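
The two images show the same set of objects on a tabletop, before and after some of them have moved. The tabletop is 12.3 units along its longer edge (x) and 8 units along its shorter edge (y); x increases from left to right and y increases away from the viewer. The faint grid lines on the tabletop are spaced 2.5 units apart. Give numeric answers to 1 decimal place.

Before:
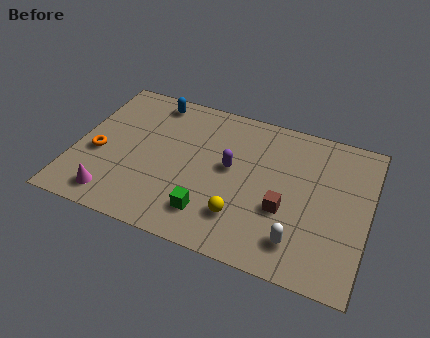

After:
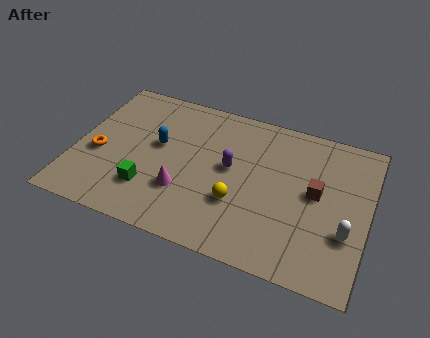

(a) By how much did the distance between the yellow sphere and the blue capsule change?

-2.5

Before: roughly 6.6 units apart; after: 4.1. That's 2.5 units closer together.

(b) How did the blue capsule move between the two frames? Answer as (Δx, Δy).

(0.5, -2.4)

From the two frames, the blue capsule sits at roughly (2.9, 7.0) before and (3.4, 4.6) after.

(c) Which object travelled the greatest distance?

the magenta cone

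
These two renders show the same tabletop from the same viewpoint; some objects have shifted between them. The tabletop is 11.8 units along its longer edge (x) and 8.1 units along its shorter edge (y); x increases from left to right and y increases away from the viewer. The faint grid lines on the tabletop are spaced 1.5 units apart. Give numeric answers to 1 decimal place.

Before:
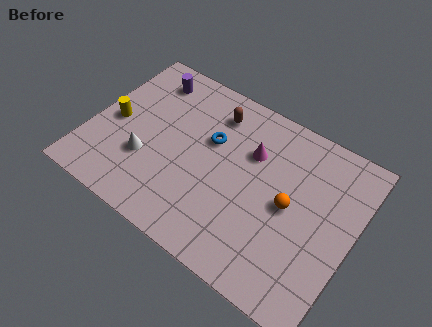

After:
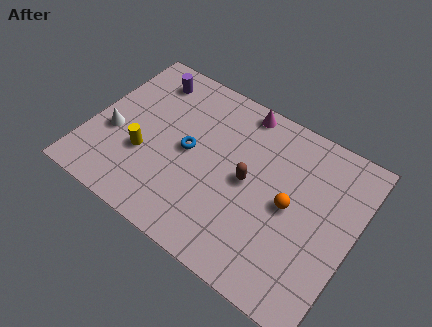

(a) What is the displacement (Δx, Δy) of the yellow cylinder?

(1.6, -0.9)

The yellow cylinder started near (1.0, 3.8) and ended near (2.6, 2.9).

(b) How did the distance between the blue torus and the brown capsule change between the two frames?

+1.3

Before: roughly 1.4 units apart; after: 2.7. That's 1.3 units further apart.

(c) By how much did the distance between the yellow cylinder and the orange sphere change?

-1.5

The distance was about 8.0 in the first image and 6.5 in the second, so they moved 1.5 units closer together.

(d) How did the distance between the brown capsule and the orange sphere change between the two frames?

-2.7

The distance was about 4.6 in the first image and 1.9 in the second, so they moved 2.7 units closer together.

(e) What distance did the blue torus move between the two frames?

1.3

The blue torus moved from about (5.2, 5.1) to (4.4, 4.1), a distance of √(0.8² + 1.0²) ≈ 1.3.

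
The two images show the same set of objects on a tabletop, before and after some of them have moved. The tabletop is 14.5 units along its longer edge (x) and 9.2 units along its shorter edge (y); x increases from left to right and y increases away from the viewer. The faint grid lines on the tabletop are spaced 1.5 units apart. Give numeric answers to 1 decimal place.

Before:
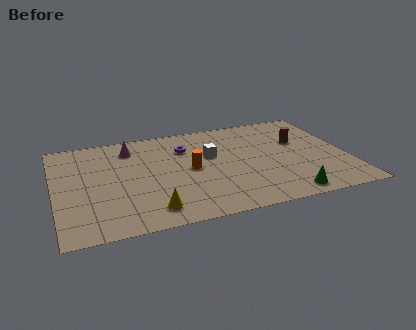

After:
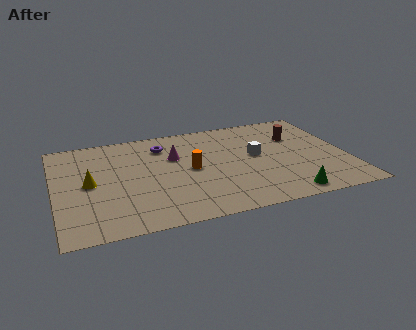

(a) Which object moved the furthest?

the yellow cone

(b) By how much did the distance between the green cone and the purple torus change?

+1.1

Before: roughly 7.3 units apart; after: 8.4. That's 1.1 units further apart.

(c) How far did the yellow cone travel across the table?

4.2

From (4.5, 1.5) to (1.7, 4.6), the yellow cone covered √(2.8² + 3.1²) ≈ 4.2 units.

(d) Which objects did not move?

the green cone and the orange cylinder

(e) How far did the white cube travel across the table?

2.3

The white cube moved from about (7.8, 5.6) to (10.0, 5.0), a distance of √(2.2² + 0.6²) ≈ 2.3.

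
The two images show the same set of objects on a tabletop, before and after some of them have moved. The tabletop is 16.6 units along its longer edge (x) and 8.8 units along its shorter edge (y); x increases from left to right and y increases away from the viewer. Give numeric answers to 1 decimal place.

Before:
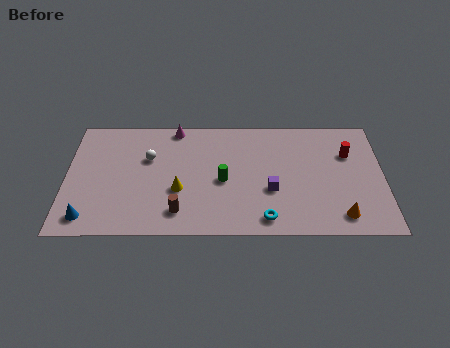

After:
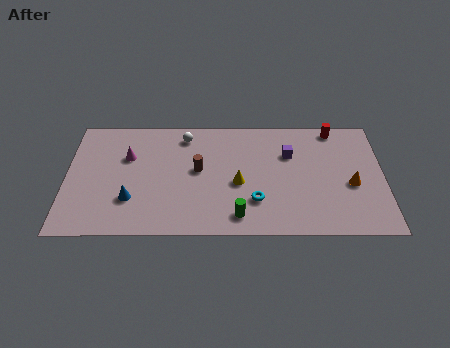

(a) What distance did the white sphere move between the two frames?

2.5

From (4.3, 5.7) to (6.2, 7.4), the white sphere covered √(1.9² + 1.7²) ≈ 2.5 units.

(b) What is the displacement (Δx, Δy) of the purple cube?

(1.0, 2.7)

From the two frames, the purple cube sits at roughly (10.7, 3.3) before and (11.7, 6.0) after.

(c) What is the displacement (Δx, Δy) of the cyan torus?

(-0.5, 1.3)

The cyan torus was at about (10.4, 1.2) and moved to about (9.9, 2.5).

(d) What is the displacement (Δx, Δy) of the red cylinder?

(-0.7, 1.9)

From the two frames, the red cylinder sits at roughly (14.8, 6.0) before and (14.1, 7.9) after.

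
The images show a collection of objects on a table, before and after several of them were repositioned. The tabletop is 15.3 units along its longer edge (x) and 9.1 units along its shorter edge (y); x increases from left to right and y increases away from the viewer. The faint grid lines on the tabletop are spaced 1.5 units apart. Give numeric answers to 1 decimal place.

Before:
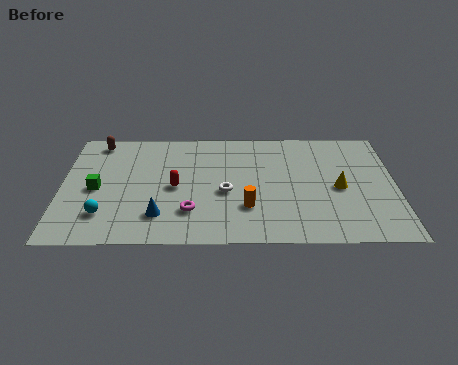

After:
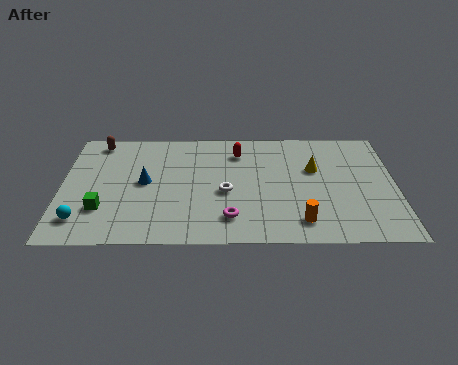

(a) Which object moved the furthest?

the red capsule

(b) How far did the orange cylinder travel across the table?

2.6

The orange cylinder moved from about (8.5, 2.7) to (10.9, 1.6), a distance of √(2.4² + 1.1²) ≈ 2.6.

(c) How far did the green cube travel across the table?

1.6

From (1.6, 4.2) to (1.9, 2.6), the green cube covered √(0.3² + 1.6²) ≈ 1.6 units.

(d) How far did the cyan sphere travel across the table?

1.1

The cyan sphere moved from about (2.0, 2.2) to (1.0, 1.8), a distance of √(1.0² + 0.4²) ≈ 1.1.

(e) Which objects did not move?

the white torus and the brown capsule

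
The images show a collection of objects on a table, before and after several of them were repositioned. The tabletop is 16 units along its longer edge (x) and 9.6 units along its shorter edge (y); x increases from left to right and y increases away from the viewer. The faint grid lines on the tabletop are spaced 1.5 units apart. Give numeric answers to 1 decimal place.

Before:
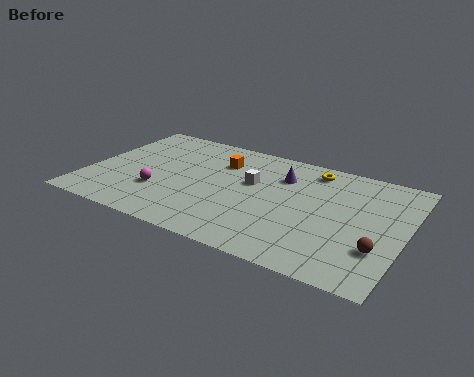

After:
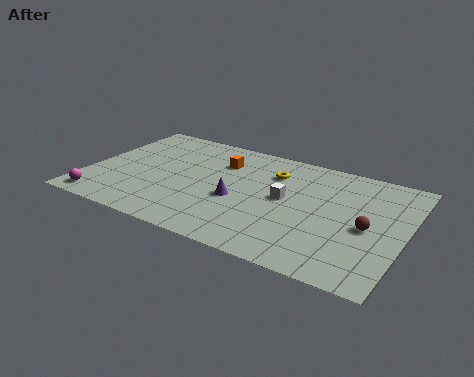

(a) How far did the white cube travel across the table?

1.9

The white cube moved from about (8.2, 5.8) to (10.0, 5.1), a distance of √(1.8² + 0.7²) ≈ 1.9.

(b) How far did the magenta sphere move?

3.4

The magenta sphere moved from about (3.8, 3.1) to (1.1, 1.1), a distance of √(2.7² + 2.0²) ≈ 3.4.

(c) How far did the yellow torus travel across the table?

2.2

The yellow torus moved from about (11.0, 8.2) to (9.1, 7.1), a distance of √(1.9² + 1.1²) ≈ 2.2.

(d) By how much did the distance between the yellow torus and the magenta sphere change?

+1.2

Before: roughly 8.8 units apart; after: 10.0. That's 1.2 units further apart.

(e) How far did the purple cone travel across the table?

3.6

From (9.6, 7.0) to (7.7, 4.0), the purple cone covered √(1.9² + 3.0²) ≈ 3.6 units.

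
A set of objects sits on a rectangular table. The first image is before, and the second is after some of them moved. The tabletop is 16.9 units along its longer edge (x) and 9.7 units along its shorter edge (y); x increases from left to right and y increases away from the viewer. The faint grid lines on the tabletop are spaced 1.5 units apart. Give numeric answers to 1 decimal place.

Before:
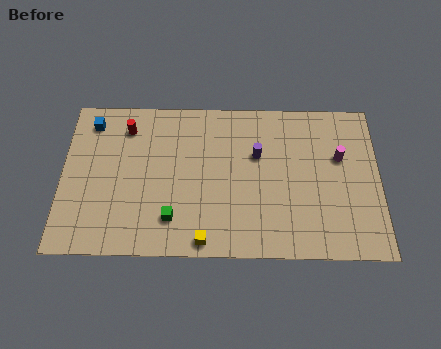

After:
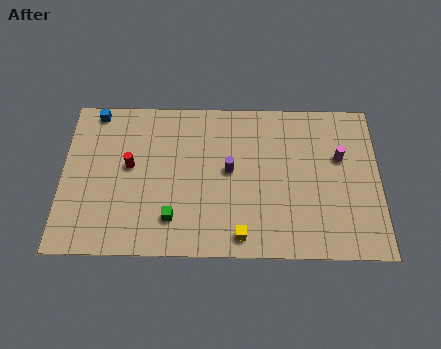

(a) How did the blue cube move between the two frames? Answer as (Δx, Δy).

(0.2, 0.7)

From the two frames, the blue cube sits at roughly (1.5, 8.1) before and (1.7, 8.8) after.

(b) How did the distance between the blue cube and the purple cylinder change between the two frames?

-1.1

They were about 9.1 units apart before and 8.0 after — 1.1 units closer together.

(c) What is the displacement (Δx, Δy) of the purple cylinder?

(-1.5, -1.0)

From the two frames, the purple cylinder sits at roughly (10.4, 6.2) before and (8.9, 5.2) after.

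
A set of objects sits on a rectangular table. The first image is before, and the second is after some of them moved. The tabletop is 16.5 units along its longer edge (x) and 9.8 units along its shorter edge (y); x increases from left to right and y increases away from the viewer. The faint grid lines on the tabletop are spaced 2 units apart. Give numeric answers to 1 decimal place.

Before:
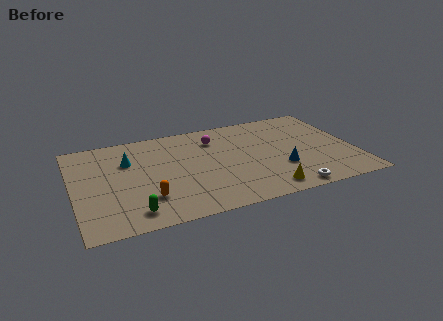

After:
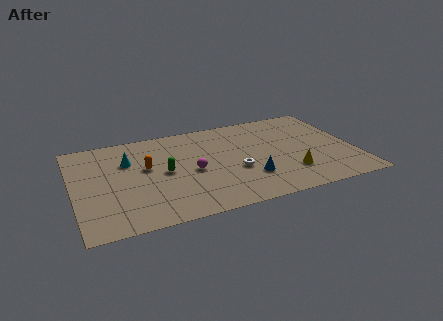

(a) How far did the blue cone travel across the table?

1.9

The blue cone was near (12.0, 3.2) before and (10.1, 2.8) after, so it travelled √(1.9² + 0.4²) ≈ 1.9 units.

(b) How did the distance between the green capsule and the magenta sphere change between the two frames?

-6.4

The distance was about 8.0 in the first image and 1.6 in the second, so they moved 6.4 units closer together.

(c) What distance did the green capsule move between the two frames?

4.0

The green capsule moved from about (3.2, 1.5) to (5.3, 4.9), a distance of √(2.1² + 3.4²) ≈ 4.0.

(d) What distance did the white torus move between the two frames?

4.0

The white torus was near (12.2, 0.9) before and (9.4, 3.8) after, so it travelled √(2.8² + 2.9²) ≈ 4.0 units.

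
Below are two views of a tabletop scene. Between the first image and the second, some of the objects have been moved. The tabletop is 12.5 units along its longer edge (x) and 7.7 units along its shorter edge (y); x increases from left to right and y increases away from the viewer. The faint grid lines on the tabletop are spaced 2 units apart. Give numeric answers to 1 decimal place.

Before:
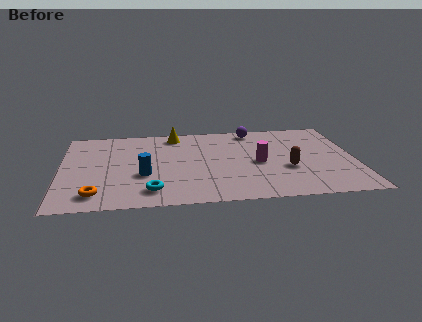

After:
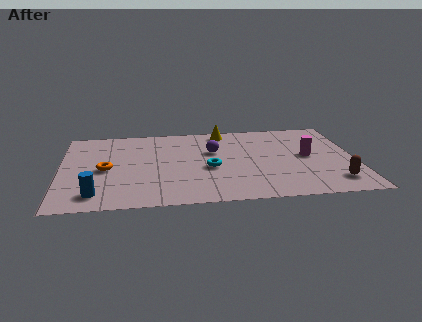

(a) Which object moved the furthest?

the cyan torus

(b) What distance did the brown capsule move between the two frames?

2.4

The brown capsule was near (9.6, 2.9) before and (11.5, 1.5) after, so it travelled √(1.9² + 1.4²) ≈ 2.4 units.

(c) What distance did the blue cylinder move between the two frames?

2.6

The blue cylinder was near (3.5, 2.9) before and (1.5, 1.3) after, so it travelled √(2.0² + 1.6²) ≈ 2.6 units.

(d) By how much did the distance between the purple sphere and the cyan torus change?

-5.4

They were about 7.0 units apart before and 1.6 after — 5.4 units closer together.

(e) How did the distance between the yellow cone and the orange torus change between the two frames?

-0.4

Before: roughly 6.4 units apart; after: 6.0. That's 0.4 units closer together.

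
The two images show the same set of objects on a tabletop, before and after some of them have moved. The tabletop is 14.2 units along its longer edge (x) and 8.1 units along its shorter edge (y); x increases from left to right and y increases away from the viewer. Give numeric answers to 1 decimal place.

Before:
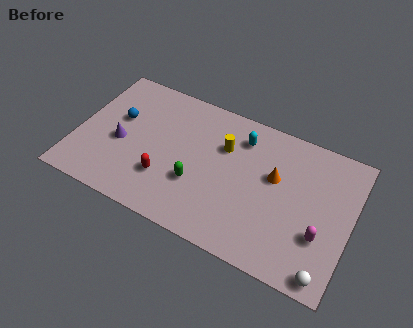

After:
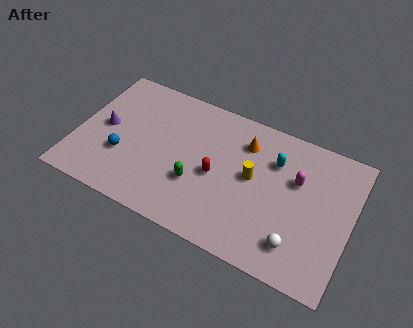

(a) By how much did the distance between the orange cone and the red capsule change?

-3.2

Before: roughly 6.0 units apart; after: 2.8. That's 3.2 units closer together.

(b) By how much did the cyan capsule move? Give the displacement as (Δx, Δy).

(1.8, -0.6)

The cyan capsule was at about (8.3, 6.4) and moved to about (10.1, 5.8).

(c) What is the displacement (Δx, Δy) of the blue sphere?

(0.5, -2.1)

From the two frames, the blue sphere sits at roughly (2.0, 4.9) before and (2.5, 2.8) after.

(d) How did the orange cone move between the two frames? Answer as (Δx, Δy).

(-1.7, 1.3)

The orange cone was at about (10.2, 4.9) and moved to about (8.5, 6.2).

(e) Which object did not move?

the green capsule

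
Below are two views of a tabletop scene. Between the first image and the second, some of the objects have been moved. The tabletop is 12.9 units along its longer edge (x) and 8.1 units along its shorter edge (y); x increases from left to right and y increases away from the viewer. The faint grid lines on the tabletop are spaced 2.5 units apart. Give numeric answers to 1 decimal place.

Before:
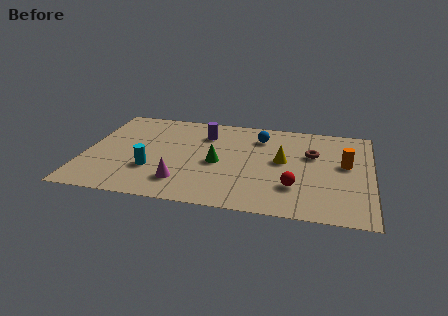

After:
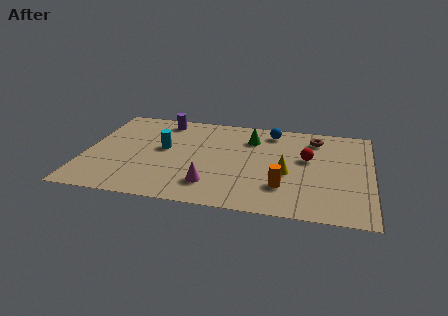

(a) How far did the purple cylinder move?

2.2

The purple cylinder was near (5.3, 6.1) before and (3.3, 7.0) after, so it travelled √(2.0² + 0.9²) ≈ 2.2 units.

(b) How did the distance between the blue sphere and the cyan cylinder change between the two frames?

-0.6

Before: roughly 6.0 units apart; after: 5.4. That's 0.6 units closer together.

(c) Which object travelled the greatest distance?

the orange cylinder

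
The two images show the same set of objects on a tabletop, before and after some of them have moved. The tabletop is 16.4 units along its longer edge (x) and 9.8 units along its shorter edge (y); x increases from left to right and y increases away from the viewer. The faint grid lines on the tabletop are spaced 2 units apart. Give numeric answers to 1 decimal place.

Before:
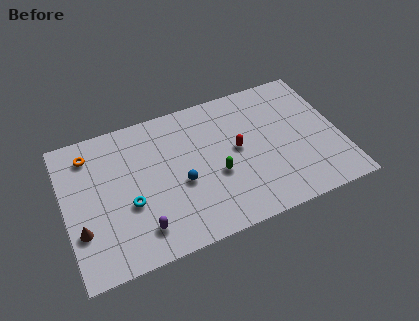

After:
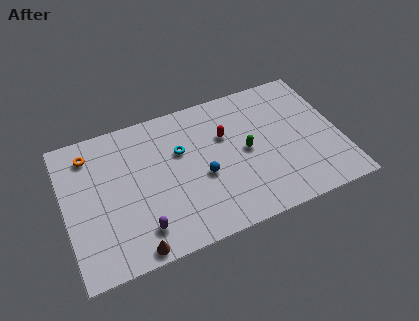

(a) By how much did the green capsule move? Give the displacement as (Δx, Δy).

(1.9, 1.0)

From the two frames, the green capsule sits at roughly (8.9, 3.9) before and (10.8, 4.9) after.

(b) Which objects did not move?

the orange torus and the purple capsule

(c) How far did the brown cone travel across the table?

3.7

The brown cone moved from about (0.8, 3.1) to (3.7, 0.8), a distance of √(2.9² + 2.3²) ≈ 3.7.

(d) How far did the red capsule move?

1.3

From (10.3, 5.2) to (9.7, 6.4), the red capsule covered √(0.6² + 1.2²) ≈ 1.3 units.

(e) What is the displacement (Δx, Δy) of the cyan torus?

(3.3, 2.5)

The cyan torus was at about (3.7, 3.8) and moved to about (7.0, 6.3).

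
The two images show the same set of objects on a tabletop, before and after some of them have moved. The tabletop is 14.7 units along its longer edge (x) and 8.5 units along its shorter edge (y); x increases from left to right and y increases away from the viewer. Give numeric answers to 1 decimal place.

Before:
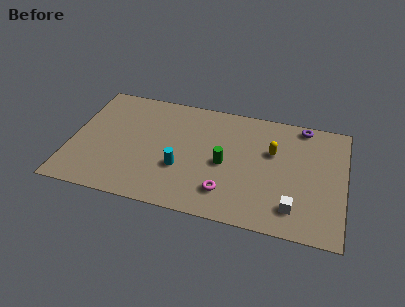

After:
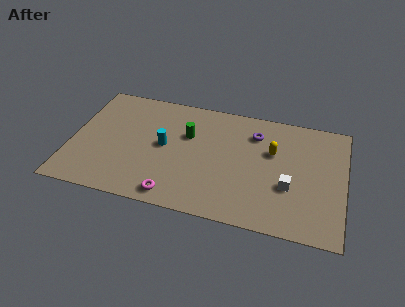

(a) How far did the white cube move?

1.4

The white cube moved from about (12.1, 1.7) to (11.8, 3.1), a distance of √(0.3² + 1.4²) ≈ 1.4.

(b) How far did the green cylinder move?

2.6

From (8.3, 3.9) to (6.2, 5.5), the green cylinder covered √(2.1² + 1.6²) ≈ 2.6 units.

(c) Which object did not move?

the yellow capsule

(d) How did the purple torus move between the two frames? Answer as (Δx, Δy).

(-2.5, -1.2)

From the two frames, the purple torus sits at roughly (12.3, 7.7) before and (9.8, 6.5) after.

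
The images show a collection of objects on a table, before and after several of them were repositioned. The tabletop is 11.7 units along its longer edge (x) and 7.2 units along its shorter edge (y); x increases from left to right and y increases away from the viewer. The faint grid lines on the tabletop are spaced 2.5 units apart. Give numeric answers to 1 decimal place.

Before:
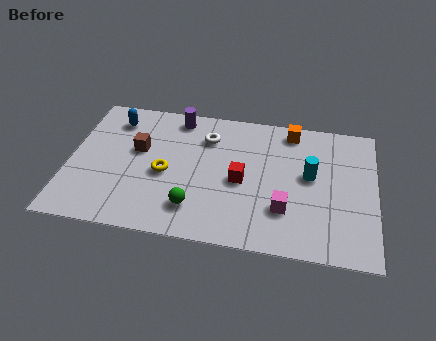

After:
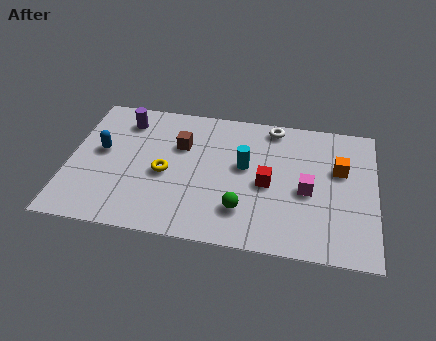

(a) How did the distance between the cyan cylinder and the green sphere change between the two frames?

-2.6

Before: roughly 4.9 units apart; after: 2.3. That's 2.6 units closer together.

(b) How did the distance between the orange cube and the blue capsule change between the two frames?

+2.3

They were about 6.8 units apart before and 9.1 after — 2.3 units further apart.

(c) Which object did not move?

the yellow torus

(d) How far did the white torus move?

2.7

The white torus was near (5.2, 5.4) before and (7.7, 6.4) after, so it travelled √(2.5² + 1.0²) ≈ 2.7 units.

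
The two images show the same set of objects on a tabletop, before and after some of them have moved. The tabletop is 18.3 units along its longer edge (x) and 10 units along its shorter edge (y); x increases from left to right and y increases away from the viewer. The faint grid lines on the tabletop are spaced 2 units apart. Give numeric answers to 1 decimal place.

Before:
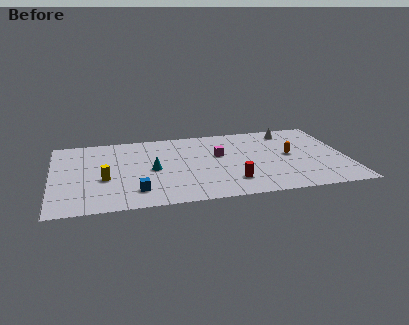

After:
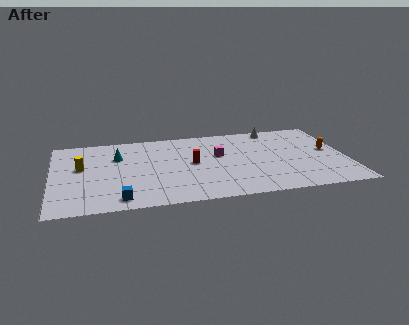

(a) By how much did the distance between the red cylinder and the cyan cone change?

-0.5

They were about 5.4 units apart before and 4.9 after — 0.5 units closer together.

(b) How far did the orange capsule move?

2.5

The orange capsule was near (14.8, 5.2) before and (17.3, 5.4) after, so it travelled √(2.5² + 0.2²) ≈ 2.5 units.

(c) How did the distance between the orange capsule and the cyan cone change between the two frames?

+4.7

The distance was about 8.6 in the first image and 13.3 in the second, so they moved 4.7 units further apart.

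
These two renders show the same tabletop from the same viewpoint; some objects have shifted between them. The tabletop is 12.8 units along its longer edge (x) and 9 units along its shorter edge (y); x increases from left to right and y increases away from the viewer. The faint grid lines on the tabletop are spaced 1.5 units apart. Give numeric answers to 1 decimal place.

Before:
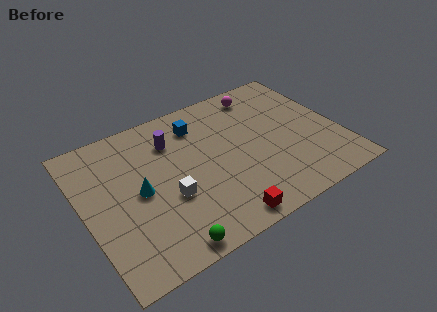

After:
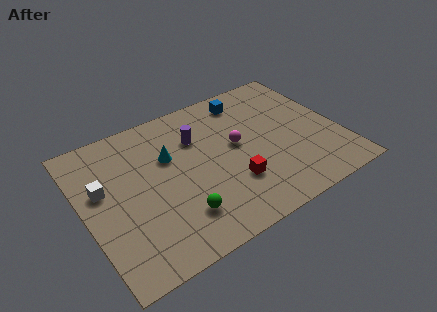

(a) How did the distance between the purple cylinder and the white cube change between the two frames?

+1.6

Before: roughly 3.4 units apart; after: 5.0. That's 1.6 units further apart.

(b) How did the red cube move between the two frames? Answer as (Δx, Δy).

(0.9, 1.8)

The red cube started near (6.2, 0.9) and ended near (7.1, 2.7).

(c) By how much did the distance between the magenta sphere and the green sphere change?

-4.8

The distance was about 9.2 in the first image and 4.4 in the second, so they moved 4.8 units closer together.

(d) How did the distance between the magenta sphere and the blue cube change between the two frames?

-0.6

They were about 3.5 units apart before and 2.9 after — 0.6 units closer together.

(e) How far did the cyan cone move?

2.2

The cyan cone moved from about (2.7, 4.4) to (4.4, 5.8), a distance of √(1.7² + 1.4²) ≈ 2.2.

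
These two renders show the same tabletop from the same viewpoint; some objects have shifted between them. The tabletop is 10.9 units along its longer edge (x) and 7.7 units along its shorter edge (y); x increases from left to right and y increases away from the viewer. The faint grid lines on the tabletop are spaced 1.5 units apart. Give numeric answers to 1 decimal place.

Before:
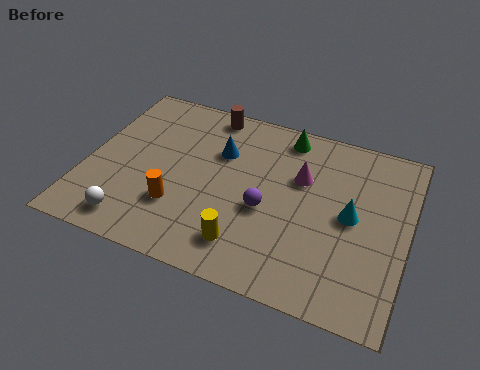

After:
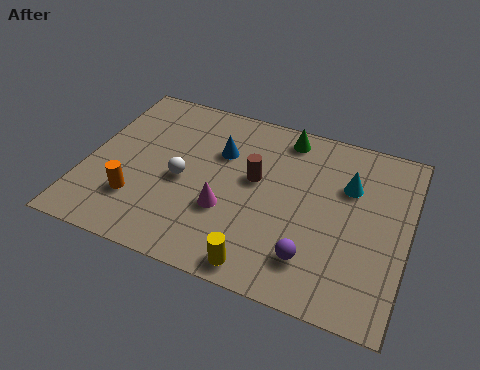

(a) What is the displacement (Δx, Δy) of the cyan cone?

(-0.2, 1.3)

The cyan cone was at about (9.0, 3.9) and moved to about (8.8, 5.2).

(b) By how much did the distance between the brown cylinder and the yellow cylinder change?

-2.1

Before: roughly 5.7 units apart; after: 3.6. That's 2.1 units closer together.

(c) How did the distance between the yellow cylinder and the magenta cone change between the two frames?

-1.4

They were about 3.8 units apart before and 2.4 after — 1.4 units closer together.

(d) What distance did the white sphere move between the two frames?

2.8

The white sphere moved from about (1.9, 1.1) to (3.3, 3.5), a distance of √(1.4² + 2.4²) ≈ 2.8.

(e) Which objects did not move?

the blue cone and the green cone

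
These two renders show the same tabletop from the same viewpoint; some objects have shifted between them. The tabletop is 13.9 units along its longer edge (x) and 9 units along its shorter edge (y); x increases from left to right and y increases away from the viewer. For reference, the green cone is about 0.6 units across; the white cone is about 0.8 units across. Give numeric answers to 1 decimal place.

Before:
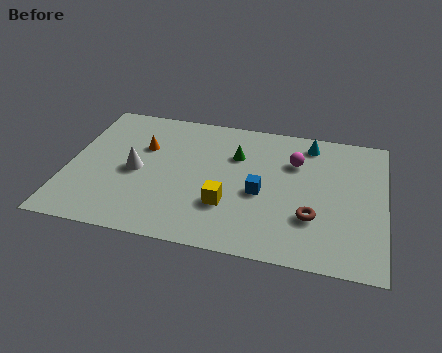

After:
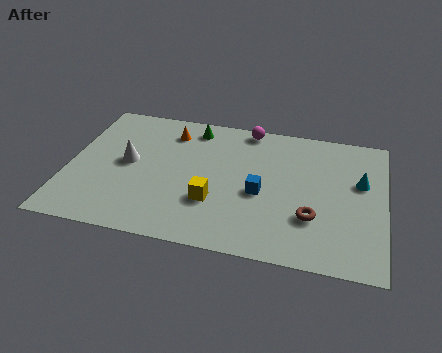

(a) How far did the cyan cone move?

3.2

From (10.5, 7.7) to (12.8, 5.5), the cyan cone covered √(2.3² + 2.2²) ≈ 3.2 units.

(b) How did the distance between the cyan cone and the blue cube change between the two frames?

+0.3

They were about 4.3 units apart before and 4.6 after — 0.3 units further apart.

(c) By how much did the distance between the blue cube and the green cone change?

+2.4

Before: roughly 2.6 units apart; after: 5.0. That's 2.4 units further apart.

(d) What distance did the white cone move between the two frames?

0.6

The white cone was near (3.0, 4.2) before and (2.6, 4.7) after, so it travelled √(0.4² + 0.5²) ≈ 0.6 units.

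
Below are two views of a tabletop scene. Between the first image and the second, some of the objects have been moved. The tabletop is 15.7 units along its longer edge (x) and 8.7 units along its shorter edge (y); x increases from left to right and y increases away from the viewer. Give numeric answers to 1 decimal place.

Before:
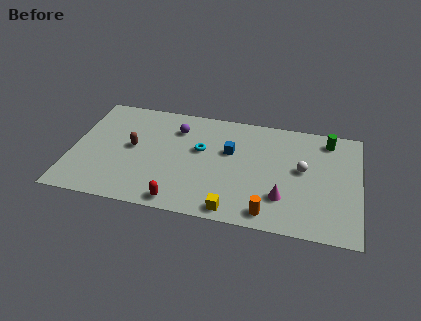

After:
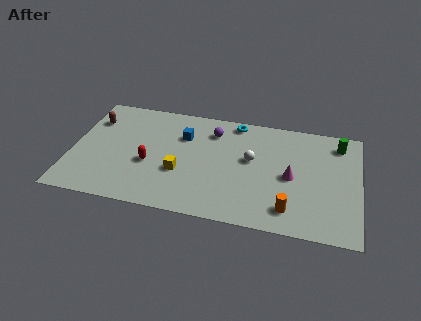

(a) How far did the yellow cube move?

3.8

The yellow cube moved from about (9.0, 0.9) to (6.0, 3.2), a distance of √(3.0² + 2.3²) ≈ 3.8.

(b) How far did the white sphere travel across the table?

2.8

The white sphere was near (12.6, 4.8) before and (9.8, 5.0) after, so it travelled √(2.8² + 0.2²) ≈ 2.8 units.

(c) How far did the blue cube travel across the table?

2.7

The blue cube was near (8.6, 5.4) before and (6.0, 6.1) after, so it travelled √(2.6² + 0.7²) ≈ 2.7 units.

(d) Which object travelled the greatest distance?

the yellow cube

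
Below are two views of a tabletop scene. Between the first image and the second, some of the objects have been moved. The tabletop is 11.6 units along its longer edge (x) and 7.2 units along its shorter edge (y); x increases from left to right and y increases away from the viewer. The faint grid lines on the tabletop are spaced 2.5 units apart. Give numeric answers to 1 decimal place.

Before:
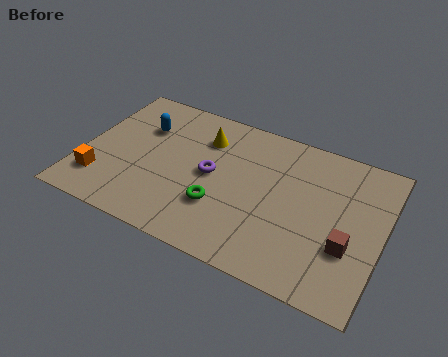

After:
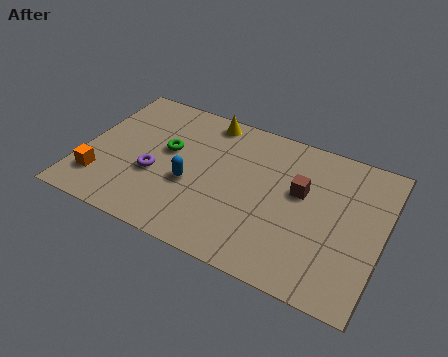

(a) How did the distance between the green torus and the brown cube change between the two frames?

+0.3

The distance was about 4.9 in the first image and 5.2 in the second, so they moved 0.3 units further apart.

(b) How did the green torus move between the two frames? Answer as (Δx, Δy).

(-2.3, 1.9)

The green torus started near (5.5, 2.3) and ended near (3.2, 4.2).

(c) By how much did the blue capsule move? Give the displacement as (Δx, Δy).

(2.2, -2.1)

From the two frames, the blue capsule sits at roughly (2.1, 5.0) before and (4.3, 2.9) after.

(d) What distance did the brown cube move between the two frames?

2.7

The brown cube was near (10.4, 2.5) before and (8.4, 4.3) after, so it travelled √(2.0² + 1.8²) ≈ 2.7 units.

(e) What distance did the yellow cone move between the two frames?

1.0

The yellow cone moved from about (4.5, 5.4) to (4.5, 6.4), a distance of √(0.0² + 1.0²) ≈ 1.0.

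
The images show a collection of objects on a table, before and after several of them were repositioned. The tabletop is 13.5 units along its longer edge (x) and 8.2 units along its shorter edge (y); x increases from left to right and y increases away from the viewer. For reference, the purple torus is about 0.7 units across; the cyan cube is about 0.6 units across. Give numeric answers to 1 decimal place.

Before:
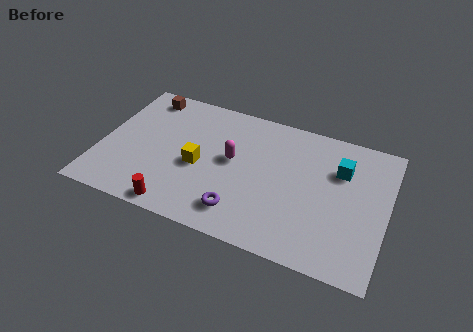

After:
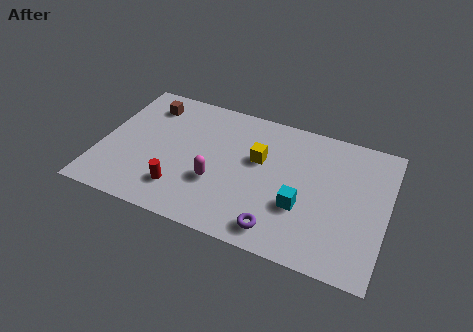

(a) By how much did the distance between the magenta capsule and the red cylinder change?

-2.4

Before: roughly 4.3 units apart; after: 1.9. That's 2.4 units closer together.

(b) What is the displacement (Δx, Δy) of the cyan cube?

(-1.6, -2.8)

From the two frames, the cyan cube sits at roughly (11.2, 5.7) before and (9.6, 2.9) after.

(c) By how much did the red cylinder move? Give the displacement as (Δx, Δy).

(0.0, 1.1)

The red cylinder started near (4.0, 0.8) and ended near (4.0, 1.9).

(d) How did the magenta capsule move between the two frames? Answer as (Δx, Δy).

(-0.6, -1.6)

The magenta capsule was at about (6.2, 4.5) and moved to about (5.6, 2.9).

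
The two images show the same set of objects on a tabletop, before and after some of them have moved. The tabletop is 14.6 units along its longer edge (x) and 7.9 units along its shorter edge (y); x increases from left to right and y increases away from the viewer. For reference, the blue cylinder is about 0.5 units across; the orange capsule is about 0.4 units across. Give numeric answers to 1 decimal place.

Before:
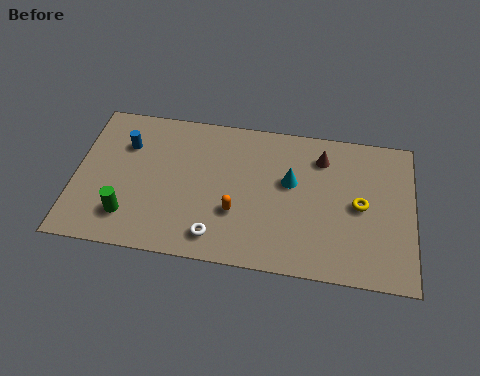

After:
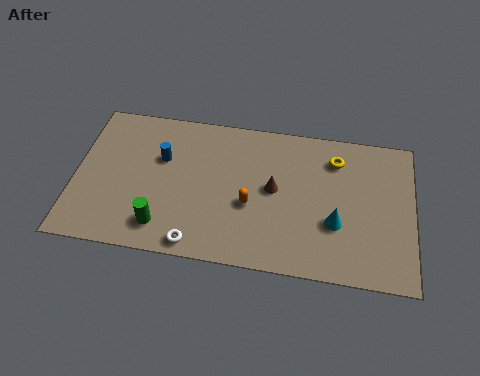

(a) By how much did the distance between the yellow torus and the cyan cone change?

+0.3

Before: roughly 3.1 units apart; after: 3.4. That's 0.3 units further apart.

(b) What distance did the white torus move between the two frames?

0.9

From (6.2, 1.3) to (5.4, 0.8), the white torus covered √(0.8² + 0.5²) ≈ 0.9 units.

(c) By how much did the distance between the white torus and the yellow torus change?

+1.3

Before: roughly 6.6 units apart; after: 7.9. That's 1.3 units further apart.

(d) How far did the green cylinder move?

1.5

The green cylinder was near (2.4, 1.8) before and (3.9, 1.5) after, so it travelled √(1.5² + 0.3²) ≈ 1.5 units.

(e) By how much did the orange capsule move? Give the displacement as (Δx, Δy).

(0.6, 0.5)

The orange capsule started near (7.0, 2.7) and ended near (7.6, 3.2).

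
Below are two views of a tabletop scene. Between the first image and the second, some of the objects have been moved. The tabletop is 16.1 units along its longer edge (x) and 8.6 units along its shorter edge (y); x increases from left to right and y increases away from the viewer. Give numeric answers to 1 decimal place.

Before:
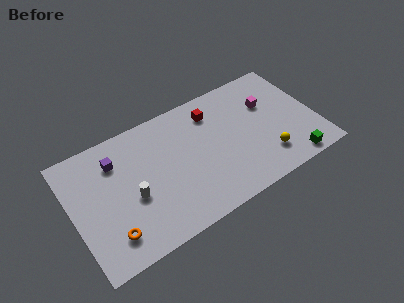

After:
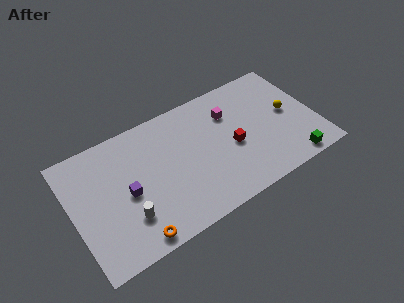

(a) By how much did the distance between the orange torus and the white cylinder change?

-1.0

Before: roughly 2.5 units apart; after: 1.5. That's 1.0 units closer together.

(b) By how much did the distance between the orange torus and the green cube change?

-1.4

They were about 11.9 units apart before and 10.5 after — 1.4 units closer together.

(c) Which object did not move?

the green cube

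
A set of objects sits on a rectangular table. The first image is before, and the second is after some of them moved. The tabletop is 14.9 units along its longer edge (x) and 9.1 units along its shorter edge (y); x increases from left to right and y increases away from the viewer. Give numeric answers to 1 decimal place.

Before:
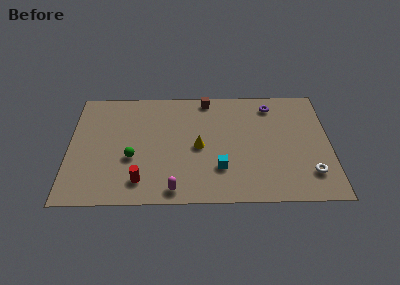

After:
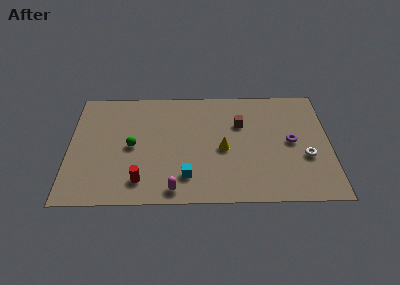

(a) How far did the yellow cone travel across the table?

1.4

The yellow cone moved from about (7.4, 4.3) to (8.8, 4.1), a distance of √(1.4² + 0.2²) ≈ 1.4.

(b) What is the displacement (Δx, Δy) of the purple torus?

(1.1, -3.0)

The purple torus started near (11.6, 7.6) and ended near (12.7, 4.6).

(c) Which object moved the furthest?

the purple torus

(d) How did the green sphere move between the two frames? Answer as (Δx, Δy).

(0.0, 0.9)

The green sphere started near (3.6, 3.5) and ended near (3.6, 4.4).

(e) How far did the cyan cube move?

2.0

The cyan cube was near (8.6, 2.6) before and (6.7, 2.0) after, so it travelled √(1.9² + 0.6²) ≈ 2.0 units.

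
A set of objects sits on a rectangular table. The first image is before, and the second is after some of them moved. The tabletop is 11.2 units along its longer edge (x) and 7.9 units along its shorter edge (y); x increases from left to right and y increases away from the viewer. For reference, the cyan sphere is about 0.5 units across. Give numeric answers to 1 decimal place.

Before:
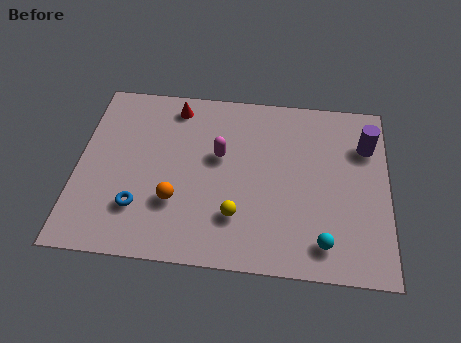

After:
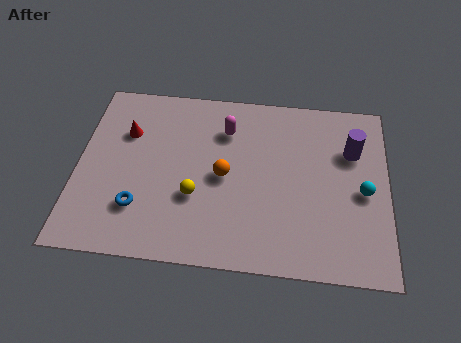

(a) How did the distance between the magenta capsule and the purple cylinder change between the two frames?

-0.8

The distance was about 5.4 in the first image and 4.6 in the second, so they moved 0.8 units closer together.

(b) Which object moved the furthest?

the cyan sphere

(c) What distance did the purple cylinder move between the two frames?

0.6

The purple cylinder moved from about (10.4, 5.7) to (9.9, 5.4), a distance of √(0.5² + 0.3²) ≈ 0.6.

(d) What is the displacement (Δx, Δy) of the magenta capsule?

(0.2, 1.2)

The magenta capsule was at about (5.1, 4.7) and moved to about (5.3, 5.9).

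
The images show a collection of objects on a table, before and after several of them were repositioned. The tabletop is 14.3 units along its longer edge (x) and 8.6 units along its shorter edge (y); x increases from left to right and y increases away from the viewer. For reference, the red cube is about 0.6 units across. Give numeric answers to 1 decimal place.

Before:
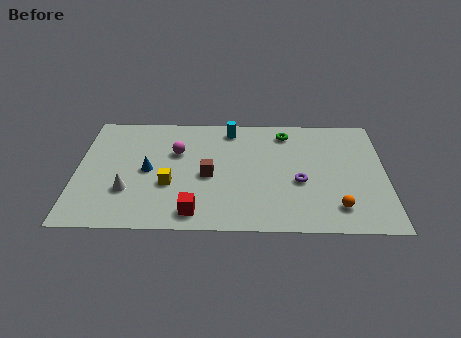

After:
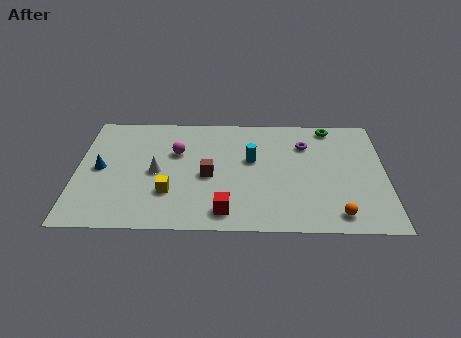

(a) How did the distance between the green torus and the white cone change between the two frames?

+0.3

Before: roughly 8.6 units apart; after: 8.9. That's 0.3 units further apart.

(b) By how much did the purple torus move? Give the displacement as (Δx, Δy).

(0.3, 2.8)

From the two frames, the purple torus sits at roughly (10.3, 3.5) before and (10.6, 6.3) after.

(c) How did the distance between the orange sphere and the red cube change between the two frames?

-1.4

The distance was about 6.5 in the first image and 5.1 in the second, so they moved 1.4 units closer together.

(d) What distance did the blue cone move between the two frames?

2.2

The blue cone moved from about (3.3, 4.2) to (1.1, 4.3), a distance of √(2.2² + 0.1²) ≈ 2.2.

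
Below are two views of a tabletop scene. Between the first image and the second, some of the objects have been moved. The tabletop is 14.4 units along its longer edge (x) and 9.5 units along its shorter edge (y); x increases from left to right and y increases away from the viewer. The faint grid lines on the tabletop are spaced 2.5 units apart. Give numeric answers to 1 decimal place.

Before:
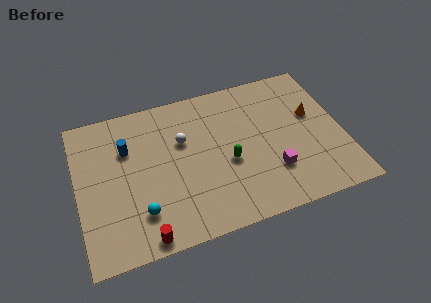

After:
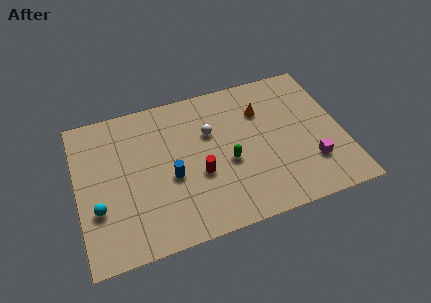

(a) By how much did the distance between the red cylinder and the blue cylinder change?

-4.2

Before: roughly 5.7 units apart; after: 1.5. That's 4.2 units closer together.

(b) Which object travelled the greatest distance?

the red cylinder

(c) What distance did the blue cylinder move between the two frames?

3.3

From (2.8, 6.5) to (5.0, 4.0), the blue cylinder covered √(2.2² + 2.5²) ≈ 3.3 units.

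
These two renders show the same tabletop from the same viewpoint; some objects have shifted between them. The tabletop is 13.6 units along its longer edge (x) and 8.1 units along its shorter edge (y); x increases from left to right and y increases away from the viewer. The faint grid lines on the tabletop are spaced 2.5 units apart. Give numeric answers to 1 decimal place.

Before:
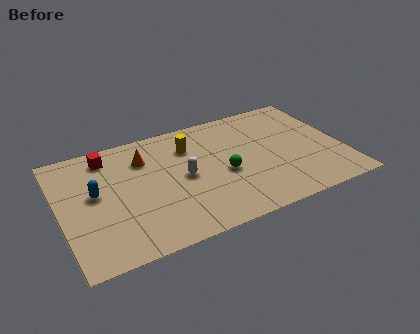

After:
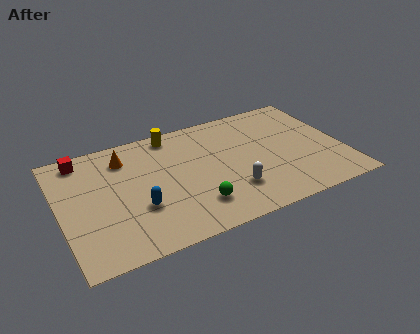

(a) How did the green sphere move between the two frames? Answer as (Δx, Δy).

(-1.6, -1.6)

The green sphere was at about (7.8, 3.5) and moved to about (6.2, 1.9).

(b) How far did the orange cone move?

1.0

The orange cone moved from about (4.2, 6.0) to (3.3, 6.4), a distance of √(0.9² + 0.4²) ≈ 1.0.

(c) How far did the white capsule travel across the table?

2.8

From (5.9, 4.0) to (8.0, 2.2), the white capsule covered √(2.1² + 1.8²) ≈ 2.8 units.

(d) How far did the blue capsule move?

2.5

From (1.7, 4.5) to (3.6, 2.8), the blue capsule covered √(1.9² + 1.7²) ≈ 2.5 units.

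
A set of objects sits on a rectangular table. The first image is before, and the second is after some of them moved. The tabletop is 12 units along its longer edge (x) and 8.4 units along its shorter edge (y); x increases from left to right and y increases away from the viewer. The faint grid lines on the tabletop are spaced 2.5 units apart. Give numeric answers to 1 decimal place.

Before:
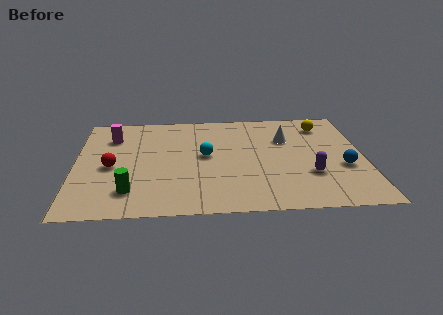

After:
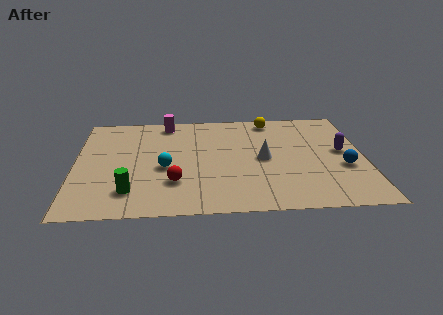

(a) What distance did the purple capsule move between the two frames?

2.3

The purple capsule moved from about (9.7, 2.7) to (11.1, 4.5), a distance of √(1.4² + 1.8²) ≈ 2.3.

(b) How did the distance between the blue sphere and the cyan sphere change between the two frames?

+1.6

They were about 5.8 units apart before and 7.4 after — 1.6 units further apart.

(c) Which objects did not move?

the green cylinder and the blue sphere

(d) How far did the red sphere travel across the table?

3.0

The red sphere moved from about (1.5, 3.8) to (4.1, 2.4), a distance of √(2.6² + 1.4²) ≈ 3.0.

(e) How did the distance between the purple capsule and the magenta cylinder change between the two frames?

-1.1

They were about 9.0 units apart before and 7.9 after — 1.1 units closer together.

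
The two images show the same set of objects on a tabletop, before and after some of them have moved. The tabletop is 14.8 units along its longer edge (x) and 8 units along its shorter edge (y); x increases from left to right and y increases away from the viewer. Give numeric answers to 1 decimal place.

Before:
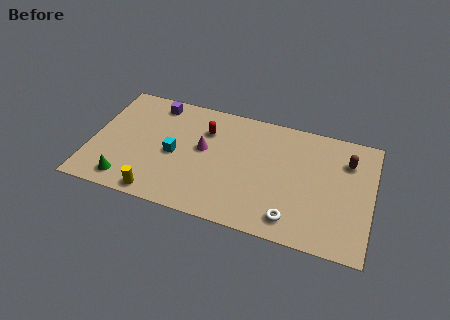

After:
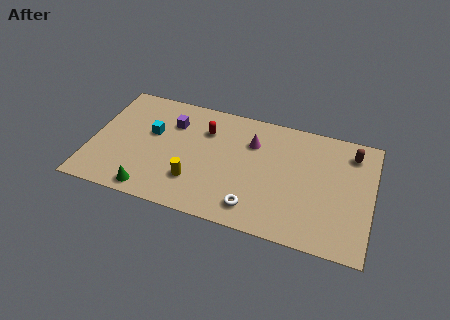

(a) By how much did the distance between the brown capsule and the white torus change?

+1.7

The distance was about 5.3 in the first image and 7.0 in the second, so they moved 1.7 units further apart.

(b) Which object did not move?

the red capsule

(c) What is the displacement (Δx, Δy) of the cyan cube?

(-1.3, 1.1)

The cyan cube was at about (4.4, 3.7) and moved to about (3.1, 4.8).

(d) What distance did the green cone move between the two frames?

1.3

The green cone was near (2.1, 1.2) before and (3.4, 0.9) after, so it travelled √(1.3² + 0.3²) ≈ 1.3 units.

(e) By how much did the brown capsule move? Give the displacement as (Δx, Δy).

(0.2, 0.6)

The brown capsule started near (13.4, 5.9) and ended near (13.6, 6.5).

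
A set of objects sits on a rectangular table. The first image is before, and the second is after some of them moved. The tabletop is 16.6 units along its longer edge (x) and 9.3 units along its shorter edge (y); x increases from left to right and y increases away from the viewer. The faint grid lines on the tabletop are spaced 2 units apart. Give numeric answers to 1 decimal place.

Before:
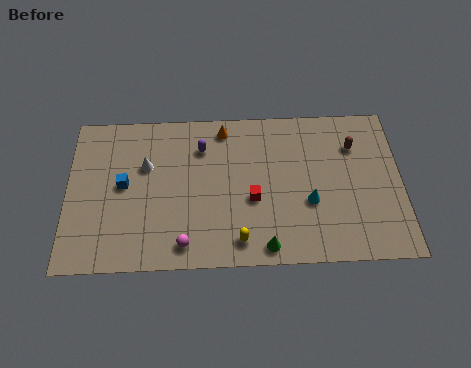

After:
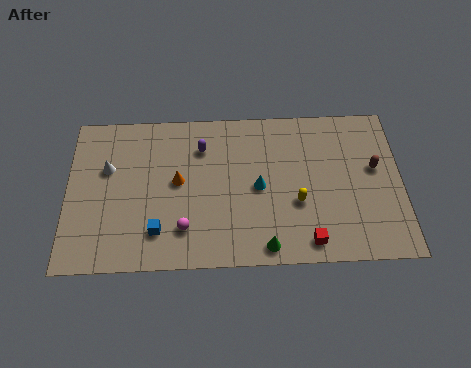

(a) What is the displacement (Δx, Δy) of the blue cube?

(1.7, -2.8)

The blue cube was at about (2.8, 4.9) and moved to about (4.5, 2.1).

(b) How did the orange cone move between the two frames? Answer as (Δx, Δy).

(-2.3, -3.1)

The orange cone was at about (7.8, 8.1) and moved to about (5.5, 5.0).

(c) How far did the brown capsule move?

1.7

The brown capsule moved from about (14.3, 6.8) to (15.3, 5.4), a distance of √(1.0² + 1.4²) ≈ 1.7.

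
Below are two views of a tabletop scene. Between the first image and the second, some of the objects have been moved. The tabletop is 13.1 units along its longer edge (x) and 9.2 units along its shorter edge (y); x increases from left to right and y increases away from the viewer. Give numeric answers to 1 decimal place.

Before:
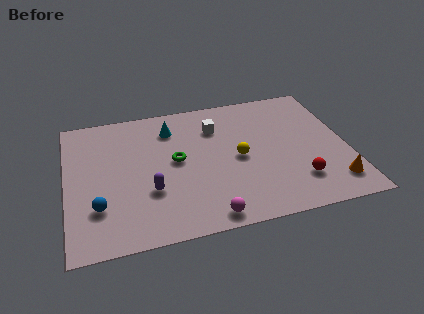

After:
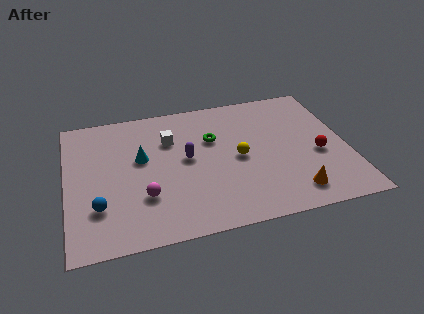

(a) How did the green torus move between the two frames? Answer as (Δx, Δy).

(1.8, 1.1)

The green torus was at about (5.1, 4.9) and moved to about (6.9, 6.0).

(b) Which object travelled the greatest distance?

the magenta sphere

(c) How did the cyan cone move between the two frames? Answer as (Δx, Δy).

(-1.5, -1.8)

The cyan cone started near (5.0, 7.2) and ended near (3.5, 5.4).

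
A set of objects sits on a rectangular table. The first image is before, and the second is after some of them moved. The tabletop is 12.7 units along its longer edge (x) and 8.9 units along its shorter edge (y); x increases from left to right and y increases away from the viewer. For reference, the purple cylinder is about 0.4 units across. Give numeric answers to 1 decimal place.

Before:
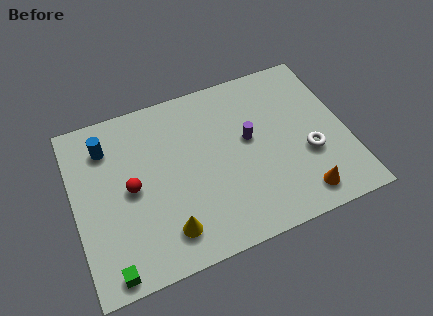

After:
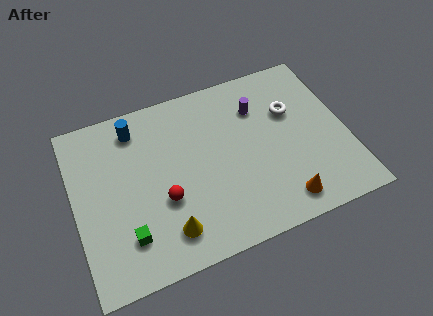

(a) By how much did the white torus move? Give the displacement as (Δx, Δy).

(-0.5, 2.5)

The white torus was at about (10.8, 3.3) and moved to about (10.3, 5.8).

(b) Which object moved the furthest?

the white torus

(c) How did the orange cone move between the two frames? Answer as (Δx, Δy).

(-0.9, 0.0)

From the two frames, the orange cone sits at roughly (10.2, 1.3) before and (9.3, 1.3) after.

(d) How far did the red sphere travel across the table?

1.8

The red sphere moved from about (2.6, 4.4) to (4.0, 3.3), a distance of √(1.4² + 1.1²) ≈ 1.8.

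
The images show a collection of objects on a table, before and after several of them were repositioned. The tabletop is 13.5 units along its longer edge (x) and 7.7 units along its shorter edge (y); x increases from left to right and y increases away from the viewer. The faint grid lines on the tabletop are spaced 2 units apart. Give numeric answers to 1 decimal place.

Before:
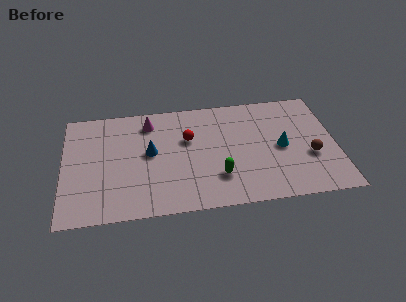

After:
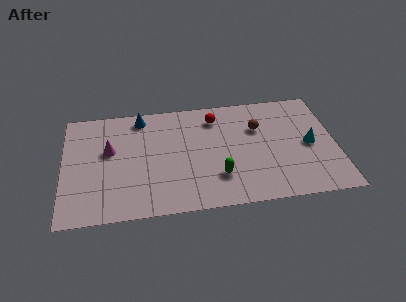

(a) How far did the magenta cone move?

2.6

The magenta cone moved from about (4.3, 6.3) to (2.3, 4.6), a distance of √(2.0² + 1.7²) ≈ 2.6.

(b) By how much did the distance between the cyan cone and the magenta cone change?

+2.9

Before: roughly 7.0 units apart; after: 9.9. That's 2.9 units further apart.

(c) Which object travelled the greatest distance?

the brown sphere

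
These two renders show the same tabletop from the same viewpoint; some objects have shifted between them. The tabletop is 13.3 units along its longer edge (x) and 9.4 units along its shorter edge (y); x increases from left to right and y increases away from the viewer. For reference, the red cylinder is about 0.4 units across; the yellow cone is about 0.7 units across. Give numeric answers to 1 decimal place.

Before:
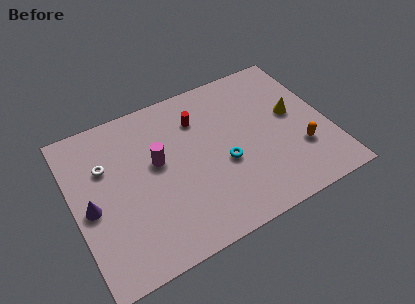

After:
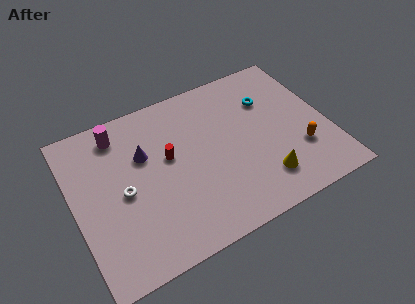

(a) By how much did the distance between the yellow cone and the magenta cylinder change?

+1.8

The distance was about 7.2 in the first image and 9.0 in the second, so they moved 1.8 units further apart.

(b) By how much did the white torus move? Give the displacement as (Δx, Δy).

(0.7, -1.9)

The white torus started near (1.8, 6.3) and ended near (2.5, 4.4).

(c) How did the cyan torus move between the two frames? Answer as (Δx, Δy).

(2.8, 2.8)

The cyan torus was at about (7.7, 3.8) and moved to about (10.5, 6.6).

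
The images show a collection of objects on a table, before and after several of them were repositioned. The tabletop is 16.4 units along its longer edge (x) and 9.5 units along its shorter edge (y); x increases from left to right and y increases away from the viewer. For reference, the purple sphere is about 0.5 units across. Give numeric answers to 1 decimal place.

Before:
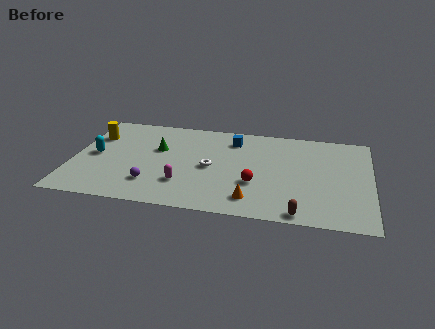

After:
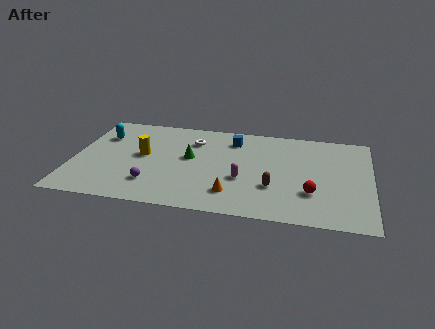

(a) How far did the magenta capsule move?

3.4

The magenta capsule moved from about (6.2, 2.6) to (9.4, 3.6), a distance of √(3.2² + 1.0²) ≈ 3.4.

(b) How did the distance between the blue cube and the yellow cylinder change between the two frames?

-2.3

They were about 7.8 units apart before and 5.5 after — 2.3 units closer together.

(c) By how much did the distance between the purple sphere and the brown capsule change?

-1.6

The distance was about 8.2 in the first image and 6.6 in the second, so they moved 1.6 units closer together.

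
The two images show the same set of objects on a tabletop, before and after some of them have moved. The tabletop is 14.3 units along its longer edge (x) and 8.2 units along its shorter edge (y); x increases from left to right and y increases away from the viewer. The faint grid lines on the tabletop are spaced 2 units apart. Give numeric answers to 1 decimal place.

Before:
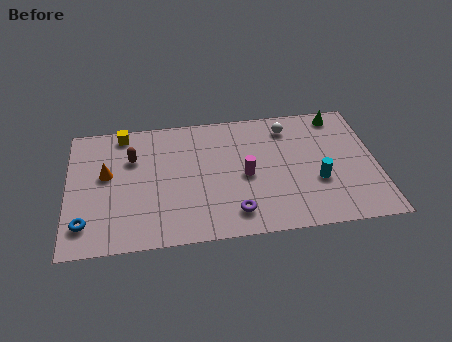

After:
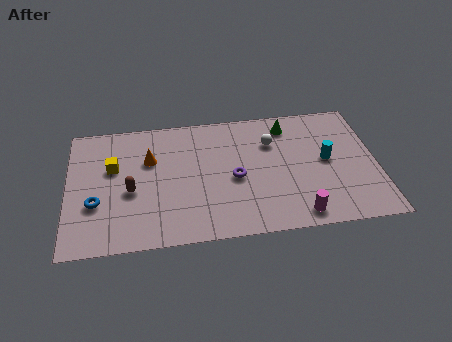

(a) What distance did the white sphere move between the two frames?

1.2

From (10.3, 6.7) to (9.5, 5.8), the white sphere covered √(0.8² + 0.9²) ≈ 1.2 units.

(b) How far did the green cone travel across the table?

2.4

The green cone moved from about (12.7, 7.2) to (10.3, 6.8), a distance of √(2.4² + 0.4²) ≈ 2.4.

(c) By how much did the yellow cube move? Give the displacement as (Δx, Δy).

(-0.5, -2.2)

The yellow cube started near (2.6, 7.3) and ended near (2.1, 5.1).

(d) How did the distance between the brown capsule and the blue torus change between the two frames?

-2.8

The distance was about 4.5 in the first image and 1.7 in the second, so they moved 2.8 units closer together.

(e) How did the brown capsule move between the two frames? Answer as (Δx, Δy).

(-0.1, -2.1)

From the two frames, the brown capsule sits at roughly (3.0, 5.6) before and (2.9, 3.5) after.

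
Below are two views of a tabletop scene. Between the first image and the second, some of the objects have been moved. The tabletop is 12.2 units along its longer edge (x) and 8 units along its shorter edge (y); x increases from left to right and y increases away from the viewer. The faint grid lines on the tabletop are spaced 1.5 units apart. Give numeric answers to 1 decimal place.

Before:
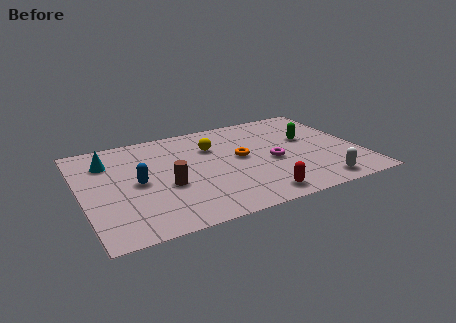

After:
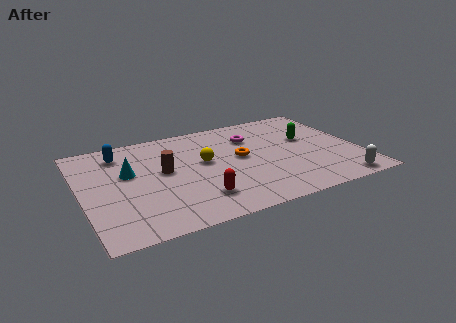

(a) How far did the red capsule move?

2.6

The red capsule was near (7.3, 1.0) before and (4.8, 1.8) after, so it travelled √(2.5² + 0.8²) ≈ 2.6 units.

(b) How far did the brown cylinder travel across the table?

1.2

From (3.6, 3.2) to (3.6, 4.4), the brown cylinder covered √(0.0² + 1.2²) ≈ 1.2 units.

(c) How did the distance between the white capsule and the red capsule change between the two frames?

+3.5

The distance was about 2.7 in the first image and 6.2 in the second, so they moved 3.5 units further apart.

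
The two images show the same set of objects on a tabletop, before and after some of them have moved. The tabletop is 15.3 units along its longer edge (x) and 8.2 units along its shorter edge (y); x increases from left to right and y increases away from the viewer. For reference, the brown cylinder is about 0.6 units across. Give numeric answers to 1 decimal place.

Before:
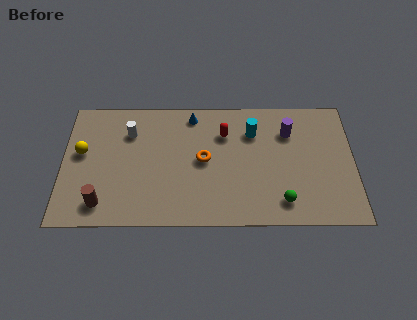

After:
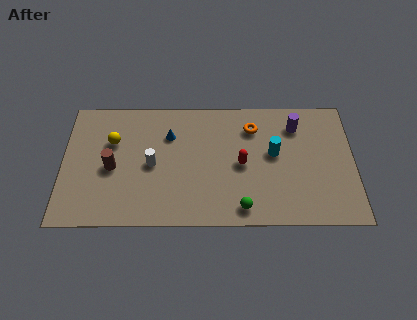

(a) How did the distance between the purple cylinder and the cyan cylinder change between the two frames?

+0.3

Before: roughly 1.9 units apart; after: 2.2. That's 0.3 units further apart.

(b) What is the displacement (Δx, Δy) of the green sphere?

(-2.1, -0.4)

From the two frames, the green sphere sits at roughly (11.5, 1.5) before and (9.4, 1.1) after.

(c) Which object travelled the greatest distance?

the orange torus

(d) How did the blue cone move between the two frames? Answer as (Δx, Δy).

(-1.2, -1.3)

From the two frames, the blue cone sits at roughly (6.8, 7.1) before and (5.6, 5.8) after.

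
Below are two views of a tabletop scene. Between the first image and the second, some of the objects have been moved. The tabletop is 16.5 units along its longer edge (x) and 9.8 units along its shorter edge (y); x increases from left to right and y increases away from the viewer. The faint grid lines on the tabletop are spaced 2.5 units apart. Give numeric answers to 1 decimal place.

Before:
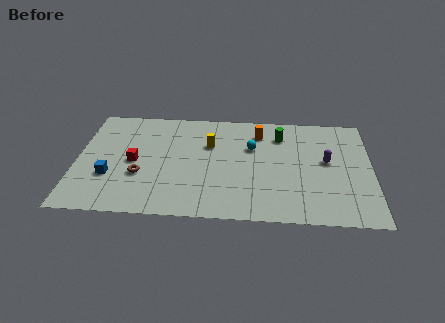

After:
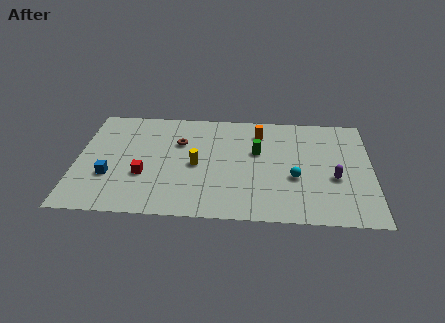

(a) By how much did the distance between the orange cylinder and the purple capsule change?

+1.2

They were about 4.5 units apart before and 5.7 after — 1.2 units further apart.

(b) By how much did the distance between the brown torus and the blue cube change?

+3.3

They were about 1.7 units apart before and 5.0 after — 3.3 units further apart.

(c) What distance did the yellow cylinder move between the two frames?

2.0

The yellow cylinder was near (7.4, 6.5) before and (6.7, 4.6) after, so it travelled √(0.7² + 1.9²) ≈ 2.0 units.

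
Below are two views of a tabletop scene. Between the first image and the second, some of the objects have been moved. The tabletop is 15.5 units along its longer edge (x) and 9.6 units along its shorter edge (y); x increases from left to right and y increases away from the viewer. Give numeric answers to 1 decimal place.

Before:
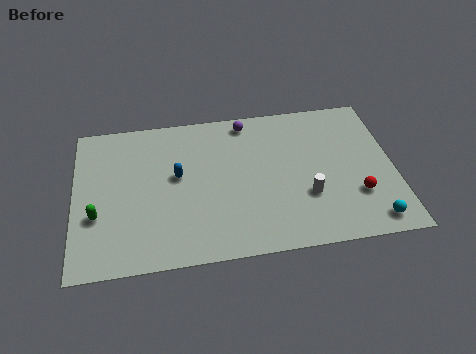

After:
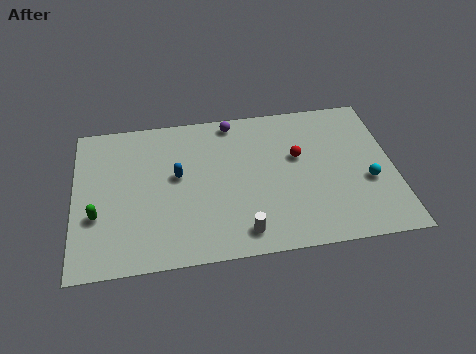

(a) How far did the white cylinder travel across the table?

3.7

The white cylinder was near (11.2, 3.2) before and (8.0, 1.4) after, so it travelled √(3.2² + 1.8²) ≈ 3.7 units.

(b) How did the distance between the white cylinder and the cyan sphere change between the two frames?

+3.0

The distance was about 3.6 in the first image and 6.6 in the second, so they moved 3.0 units further apart.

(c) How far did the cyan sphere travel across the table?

2.5

From (14.2, 1.2) to (14.2, 3.7), the cyan sphere covered √(0.0² + 2.5²) ≈ 2.5 units.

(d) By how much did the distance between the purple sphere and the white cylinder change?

+1.3

They were about 5.9 units apart before and 7.2 after — 1.3 units further apart.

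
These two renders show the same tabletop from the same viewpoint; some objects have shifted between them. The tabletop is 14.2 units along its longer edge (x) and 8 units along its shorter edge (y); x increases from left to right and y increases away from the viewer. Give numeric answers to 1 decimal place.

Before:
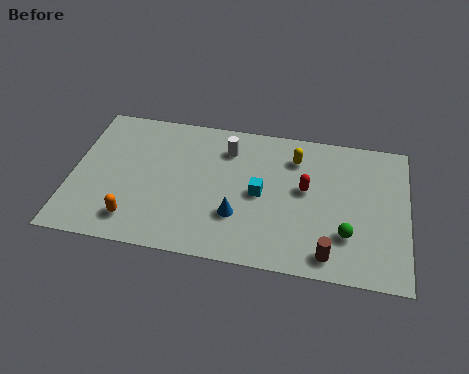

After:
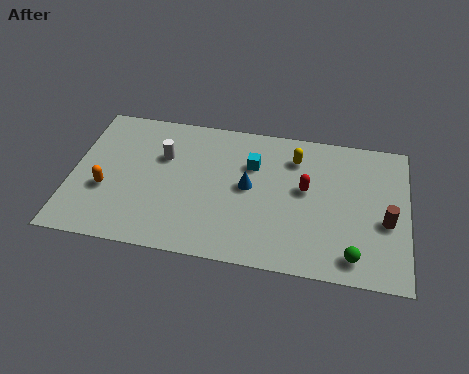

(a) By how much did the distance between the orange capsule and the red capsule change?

+0.8

They were about 7.7 units apart before and 8.5 after — 0.8 units further apart.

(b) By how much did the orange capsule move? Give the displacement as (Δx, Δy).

(-1.3, 1.5)

The orange capsule was at about (2.8, 1.5) and moved to about (1.5, 3.0).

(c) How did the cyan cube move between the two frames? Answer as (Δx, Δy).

(-0.4, 1.6)

From the two frames, the cyan cube sits at roughly (8.0, 3.9) before and (7.6, 5.5) after.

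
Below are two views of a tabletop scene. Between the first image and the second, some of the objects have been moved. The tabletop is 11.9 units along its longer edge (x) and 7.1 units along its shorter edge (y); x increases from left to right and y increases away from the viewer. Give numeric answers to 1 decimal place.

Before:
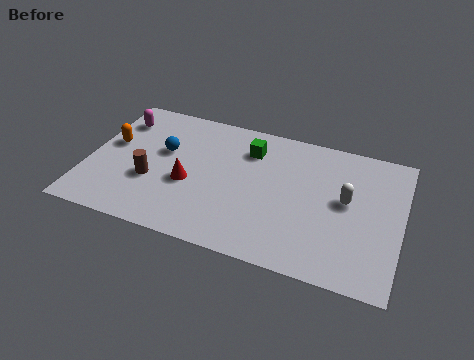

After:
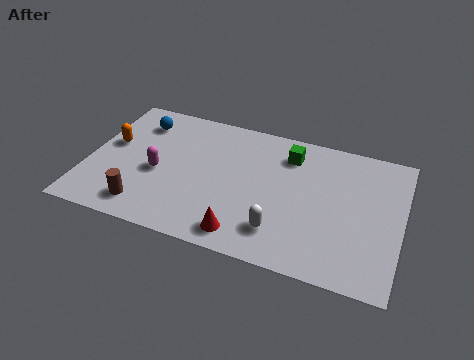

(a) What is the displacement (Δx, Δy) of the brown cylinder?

(-0.1, -1.4)

The brown cylinder was at about (2.5, 2.6) and moved to about (2.4, 1.2).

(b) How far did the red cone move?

3.0

The red cone was near (3.9, 2.9) before and (6.2, 1.0) after, so it travelled √(2.3² + 1.9²) ≈ 3.0 units.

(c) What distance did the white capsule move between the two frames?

3.3

The white capsule moved from about (9.8, 3.9) to (7.5, 1.6), a distance of √(2.3² + 2.3²) ≈ 3.3.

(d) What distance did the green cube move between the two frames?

1.5

The green cube was near (6.0, 5.4) before and (7.5, 5.6) after, so it travelled √(1.5² + 0.2²) ≈ 1.5 units.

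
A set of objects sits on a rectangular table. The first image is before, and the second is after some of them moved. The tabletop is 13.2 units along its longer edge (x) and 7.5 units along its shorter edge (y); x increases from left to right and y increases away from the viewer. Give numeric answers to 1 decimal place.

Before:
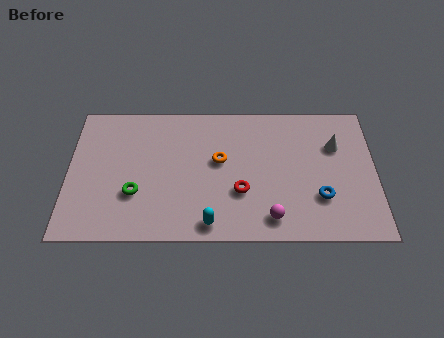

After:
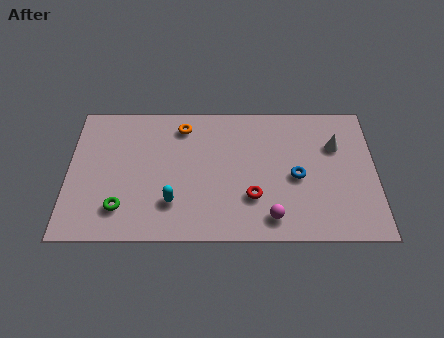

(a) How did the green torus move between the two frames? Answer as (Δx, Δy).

(-0.6, -0.8)

The green torus started near (2.9, 2.5) and ended near (2.3, 1.7).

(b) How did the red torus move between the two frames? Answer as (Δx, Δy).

(0.5, -0.3)

The red torus was at about (7.4, 2.6) and moved to about (7.9, 2.3).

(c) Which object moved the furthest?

the orange torus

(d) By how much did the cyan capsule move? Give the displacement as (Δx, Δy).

(-1.6, 1.1)

The cyan capsule started near (6.1, 0.9) and ended near (4.5, 2.0).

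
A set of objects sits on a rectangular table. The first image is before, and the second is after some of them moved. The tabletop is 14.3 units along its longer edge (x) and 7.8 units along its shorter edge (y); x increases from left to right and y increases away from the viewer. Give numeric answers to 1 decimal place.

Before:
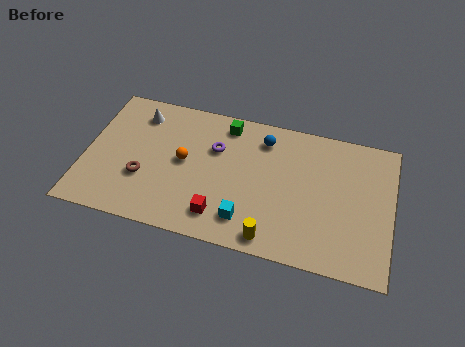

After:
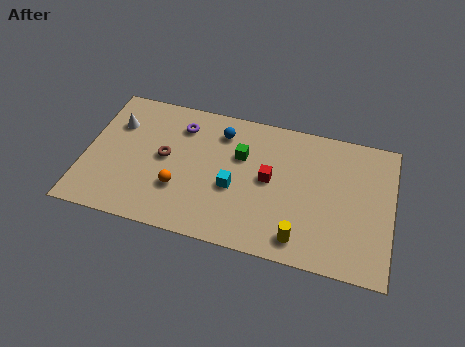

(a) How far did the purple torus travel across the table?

1.9

From (6.0, 5.2) to (4.3, 6.1), the purple torus covered √(1.7² + 0.9²) ≈ 1.9 units.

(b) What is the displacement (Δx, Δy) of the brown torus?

(0.9, 1.4)

From the two frames, the brown torus sits at roughly (2.8, 2.7) before and (3.7, 4.1) after.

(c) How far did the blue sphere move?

2.0

From (8.2, 6.3) to (6.2, 6.2), the blue sphere covered √(2.0² + 0.1²) ≈ 2.0 units.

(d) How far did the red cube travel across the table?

3.3

The red cube was near (6.5, 1.5) before and (8.6, 4.1) after, so it travelled √(2.1² + 2.6²) ≈ 3.3 units.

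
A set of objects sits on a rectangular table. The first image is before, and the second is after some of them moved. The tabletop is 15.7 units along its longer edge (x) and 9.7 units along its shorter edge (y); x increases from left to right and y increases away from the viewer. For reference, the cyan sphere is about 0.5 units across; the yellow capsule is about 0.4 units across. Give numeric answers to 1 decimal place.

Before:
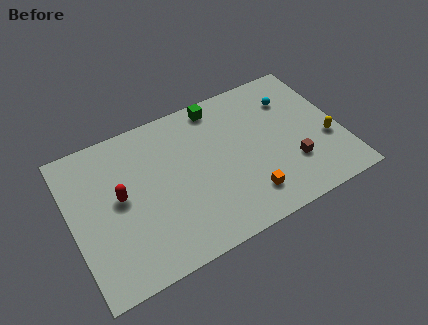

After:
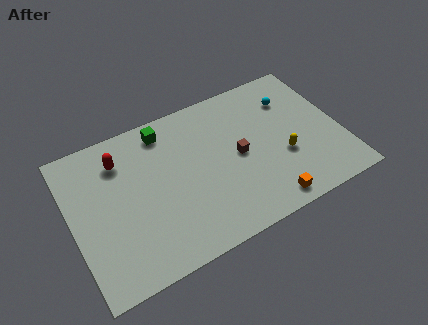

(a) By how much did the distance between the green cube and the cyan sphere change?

+3.1

They were about 4.4 units apart before and 7.5 after — 3.1 units further apart.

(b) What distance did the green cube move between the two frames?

3.2

From (9.0, 8.6) to (5.8, 8.3), the green cube covered √(3.2² + 0.3²) ≈ 3.2 units.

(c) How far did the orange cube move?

1.3

The orange cube was near (9.8, 2.0) before and (10.8, 1.1) after, so it travelled √(1.0² + 0.9²) ≈ 1.3 units.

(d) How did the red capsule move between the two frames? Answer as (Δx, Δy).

(0.3, 2.3)

The red capsule was at about (2.8, 5.2) and moved to about (3.1, 7.5).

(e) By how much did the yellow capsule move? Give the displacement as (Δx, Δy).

(-2.6, 0.0)

The yellow capsule was at about (14.8, 3.6) and moved to about (12.2, 3.6).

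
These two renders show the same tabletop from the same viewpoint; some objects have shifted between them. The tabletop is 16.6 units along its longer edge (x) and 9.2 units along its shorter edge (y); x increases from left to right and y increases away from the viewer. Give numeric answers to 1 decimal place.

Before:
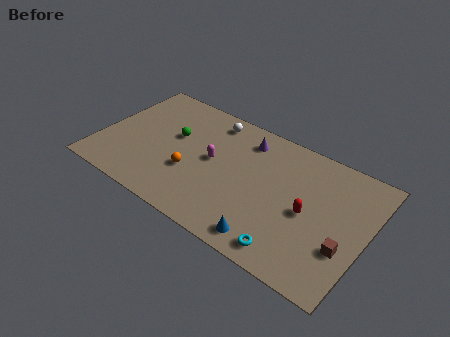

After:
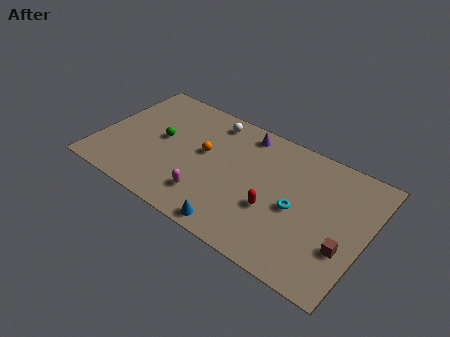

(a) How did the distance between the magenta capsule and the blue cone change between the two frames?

-3.3

They were about 5.6 units apart before and 2.3 after — 3.3 units closer together.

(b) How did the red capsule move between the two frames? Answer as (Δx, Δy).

(-2.0, -0.9)

The red capsule started near (13.1, 4.3) and ended near (11.1, 3.4).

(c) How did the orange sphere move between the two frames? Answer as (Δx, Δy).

(0.5, 1.9)

The orange sphere started near (5.9, 3.3) and ended near (6.4, 5.2).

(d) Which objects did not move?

the brown cube and the white sphere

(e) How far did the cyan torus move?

3.0

From (12.5, 1.2) to (12.4, 4.2), the cyan torus covered √(0.1² + 3.0²) ≈ 3.0 units.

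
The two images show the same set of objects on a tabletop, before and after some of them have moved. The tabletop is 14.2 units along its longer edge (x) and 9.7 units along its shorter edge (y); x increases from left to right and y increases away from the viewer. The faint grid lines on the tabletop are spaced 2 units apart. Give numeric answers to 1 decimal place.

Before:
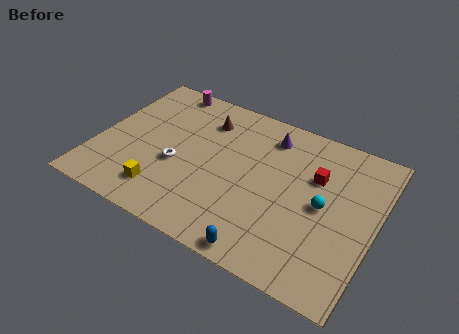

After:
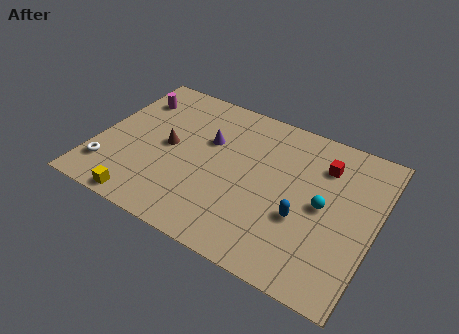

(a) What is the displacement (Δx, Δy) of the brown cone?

(-1.5, -2.6)

The brown cone started near (5.1, 7.5) and ended near (3.6, 4.9).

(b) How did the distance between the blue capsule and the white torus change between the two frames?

+4.0

The distance was about 5.9 in the first image and 9.9 in the second, so they moved 4.0 units further apart.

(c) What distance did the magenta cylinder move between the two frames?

2.0

From (2.7, 8.8) to (1.3, 7.4), the magenta cylinder covered √(1.4² + 1.4²) ≈ 2.0 units.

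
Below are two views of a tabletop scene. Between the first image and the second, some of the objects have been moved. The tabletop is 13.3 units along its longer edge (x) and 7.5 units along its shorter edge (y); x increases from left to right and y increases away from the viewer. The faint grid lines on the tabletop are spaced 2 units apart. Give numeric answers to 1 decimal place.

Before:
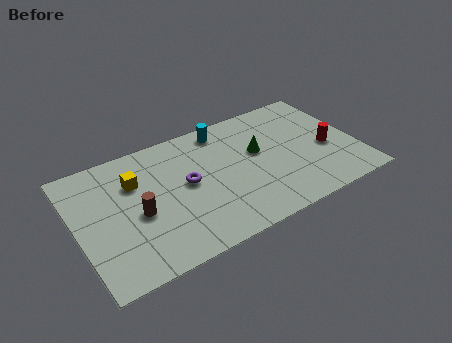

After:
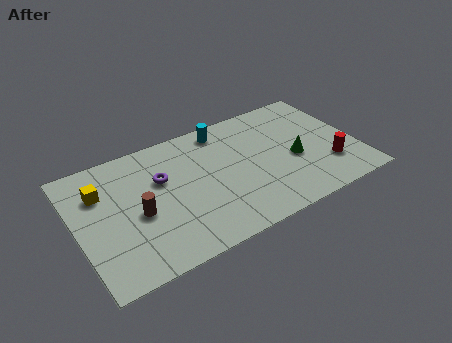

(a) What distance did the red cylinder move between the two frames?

1.1

From (11.9, 3.2) to (11.8, 2.1), the red cylinder covered √(0.1² + 1.1²) ≈ 1.1 units.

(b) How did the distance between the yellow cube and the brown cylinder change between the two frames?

+0.6

The distance was about 1.9 in the first image and 2.5 in the second, so they moved 0.6 units further apart.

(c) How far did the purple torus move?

1.4

The purple torus moved from about (5.2, 4.0) to (4.1, 4.8), a distance of √(1.1² + 0.8²) ≈ 1.4.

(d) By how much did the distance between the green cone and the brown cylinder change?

+1.5

The distance was about 6.0 in the first image and 7.5 in the second, so they moved 1.5 units further apart.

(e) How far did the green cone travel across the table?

2.0

The green cone moved from about (8.7, 4.4) to (10.3, 3.2), a distance of √(1.6² + 1.2²) ≈ 2.0.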